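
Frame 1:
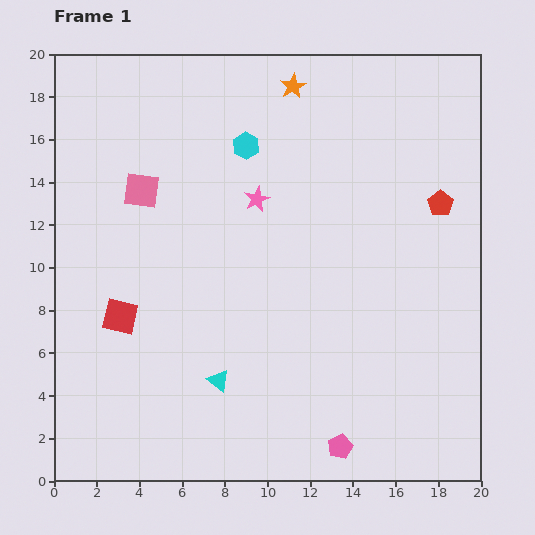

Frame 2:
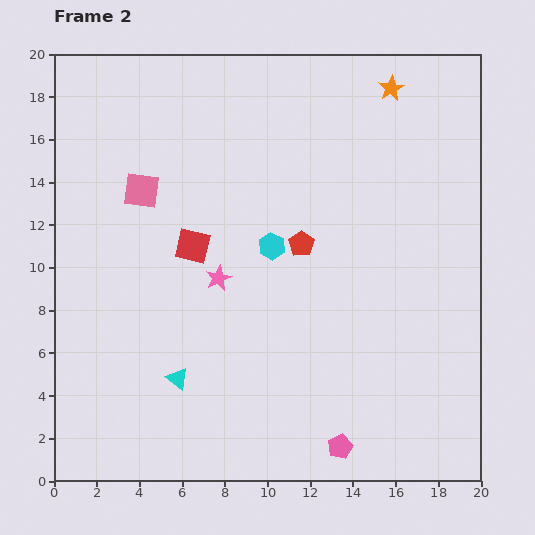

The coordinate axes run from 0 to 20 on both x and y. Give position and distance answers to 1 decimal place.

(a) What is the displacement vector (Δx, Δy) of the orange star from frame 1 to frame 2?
(4.6, -0.1)

The orange star was at (11.2, 18.5) in frame 1 and (15.8, 18.4) in frame 2.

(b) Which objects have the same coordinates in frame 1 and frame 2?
the pink pentagon, the pink square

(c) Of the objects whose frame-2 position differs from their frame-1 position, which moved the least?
the cyan triangle

(moved 1.9)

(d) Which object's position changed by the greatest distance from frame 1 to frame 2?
the red pentagon

(moved 6.8; next 4.9)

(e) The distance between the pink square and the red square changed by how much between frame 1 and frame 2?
-2.5

Distance in frame 1: 6.0. Distance in frame 2: 3.5.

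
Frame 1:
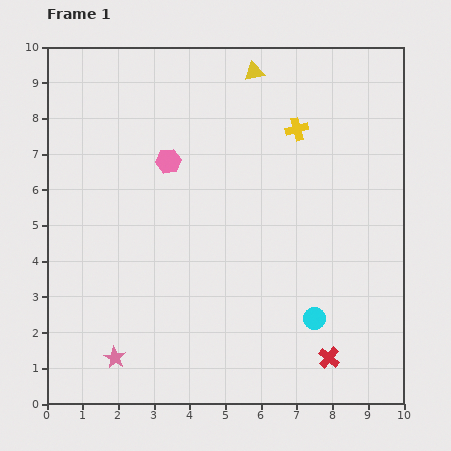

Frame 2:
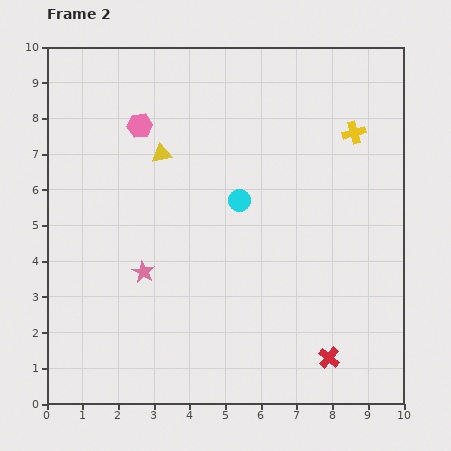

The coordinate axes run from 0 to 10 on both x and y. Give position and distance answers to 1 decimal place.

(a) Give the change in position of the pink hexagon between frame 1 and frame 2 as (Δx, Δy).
(-0.8, 1.0)

The pink hexagon was at (3.4, 6.8) in frame 1 and (2.6, 7.8) in frame 2.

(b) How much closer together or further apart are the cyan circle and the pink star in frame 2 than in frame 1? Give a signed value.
-2.3

Distance in frame 1: 5.7. Distance in frame 2: 3.4.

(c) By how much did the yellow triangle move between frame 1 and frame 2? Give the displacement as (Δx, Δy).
(-2.6, -2.3)

The yellow triangle was at (5.8, 9.3) in frame 1 and (3.2, 7.0) in frame 2.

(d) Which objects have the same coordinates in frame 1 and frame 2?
the red cross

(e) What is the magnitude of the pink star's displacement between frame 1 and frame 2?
2.5

The pink star moved from (1.9, 1.3) to (2.7, 3.7), a distance of √(0.8² + 2.4²) ≈ 2.5.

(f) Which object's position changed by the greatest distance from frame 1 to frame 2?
the cyan circle

(moved 3.9; next 3.5)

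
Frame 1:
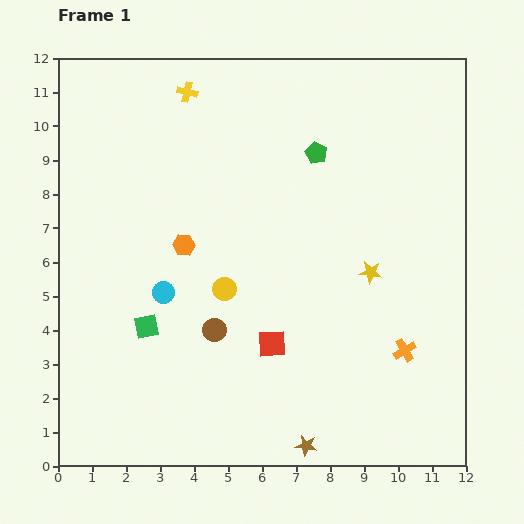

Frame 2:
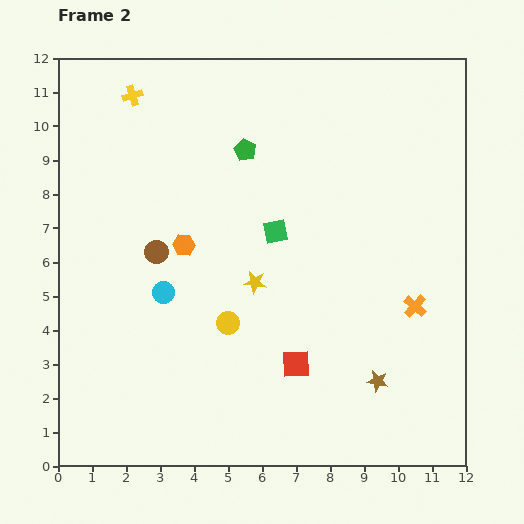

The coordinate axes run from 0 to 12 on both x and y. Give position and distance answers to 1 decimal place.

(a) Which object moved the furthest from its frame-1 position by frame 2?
the green square

(moved 4.7; next 3.4)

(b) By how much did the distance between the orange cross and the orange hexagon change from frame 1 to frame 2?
-0.2

Distance in frame 1: 7.2. Distance in frame 2: 7.0.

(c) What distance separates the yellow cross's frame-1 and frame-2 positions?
1.6

The yellow cross moved from (3.8, 11.0) to (2.2, 10.9), a distance of √(1.6² + 0.1²) ≈ 1.6.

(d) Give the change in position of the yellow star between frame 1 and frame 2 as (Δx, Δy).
(-3.4, -0.3)

The yellow star was at (9.2, 5.7) in frame 1 and (5.8, 5.4) in frame 2.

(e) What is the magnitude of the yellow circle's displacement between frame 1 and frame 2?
1.0

The yellow circle moved from (4.9, 5.2) to (5.0, 4.2), a distance of √(0.1² + 1.0²) ≈ 1.0.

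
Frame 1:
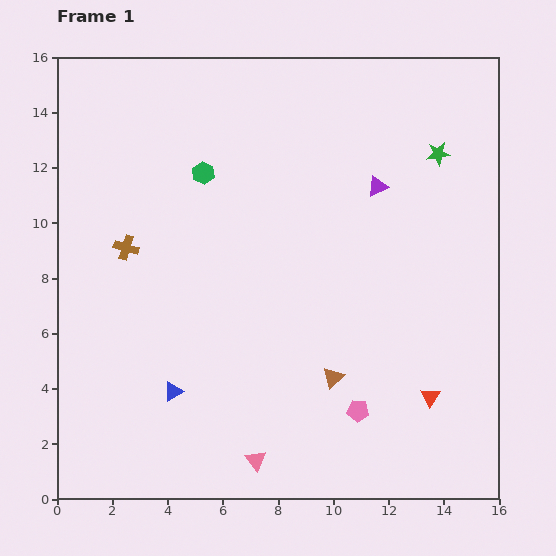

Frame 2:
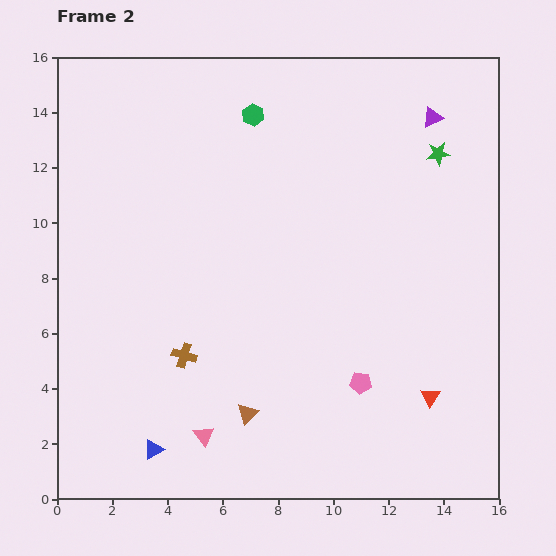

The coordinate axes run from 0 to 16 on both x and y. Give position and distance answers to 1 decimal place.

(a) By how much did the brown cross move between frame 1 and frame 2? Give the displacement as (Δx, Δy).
(2.1, -3.9)

The brown cross was at (2.5, 9.1) in frame 1 and (4.6, 5.2) in frame 2.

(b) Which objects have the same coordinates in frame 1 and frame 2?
the green star, the red triangle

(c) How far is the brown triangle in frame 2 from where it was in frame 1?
3.4

The brown triangle moved from (10.0, 4.4) to (6.9, 3.1), a distance of √(3.1² + 1.3²) ≈ 3.4.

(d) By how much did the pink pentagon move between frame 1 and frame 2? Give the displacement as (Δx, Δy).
(0.1, 1.0)

The pink pentagon was at (10.9, 3.2) in frame 1 and (11.0, 4.2) in frame 2.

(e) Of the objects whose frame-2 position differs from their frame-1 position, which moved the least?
the pink pentagon

(moved 1.0)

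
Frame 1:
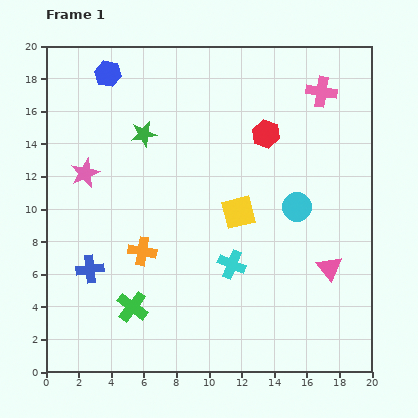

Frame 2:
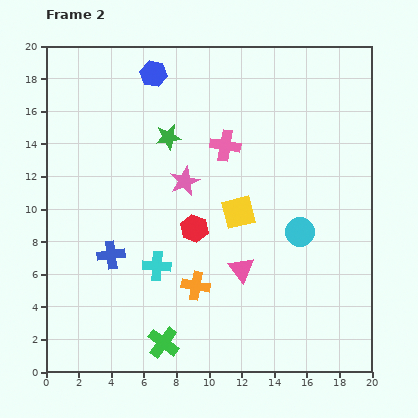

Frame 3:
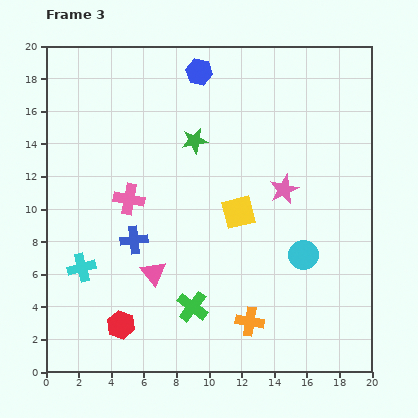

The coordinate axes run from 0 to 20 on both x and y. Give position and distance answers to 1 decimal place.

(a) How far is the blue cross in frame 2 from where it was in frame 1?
1.6

The blue cross moved from (2.7, 6.3) to (4.0, 7.2), a distance of √(1.3² + 0.9²) ≈ 1.6.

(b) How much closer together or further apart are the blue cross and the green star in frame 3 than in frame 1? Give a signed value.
-1.8

Distance in frame 1: 8.9. Distance in frame 3: 7.1.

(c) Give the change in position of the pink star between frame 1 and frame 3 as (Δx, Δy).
(12.2, -1.0)

The pink star was at (2.4, 12.2) in frame 1 and (14.6, 11.2) in frame 3.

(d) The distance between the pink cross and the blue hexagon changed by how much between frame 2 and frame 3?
+2.7

Distance in frame 2: 6.2. Distance in frame 3: 8.9.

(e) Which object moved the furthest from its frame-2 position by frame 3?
the red hexagon

(moved 7.4; next 6.8)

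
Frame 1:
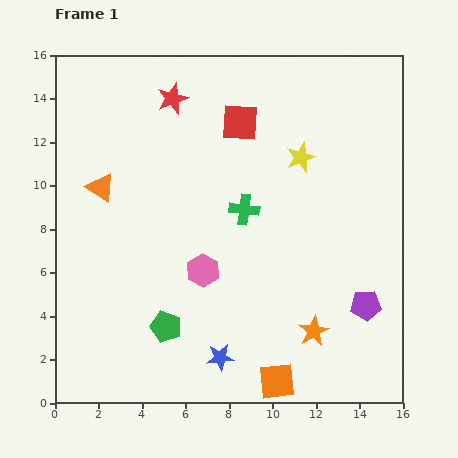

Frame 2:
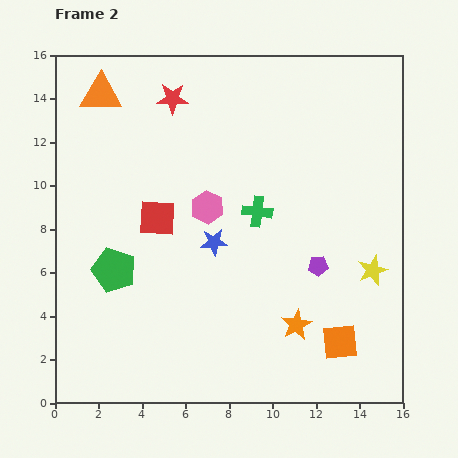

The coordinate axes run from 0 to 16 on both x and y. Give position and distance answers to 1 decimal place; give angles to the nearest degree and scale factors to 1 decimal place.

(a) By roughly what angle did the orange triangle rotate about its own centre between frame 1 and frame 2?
33° counter-clockwise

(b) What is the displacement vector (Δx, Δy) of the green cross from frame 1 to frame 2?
(0.6, -0.1)

The green cross was at (8.7, 8.9) in frame 1 and (9.3, 8.8) in frame 2.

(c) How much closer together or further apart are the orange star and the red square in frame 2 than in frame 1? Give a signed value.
-2.1

Distance in frame 1: 10.2. Distance in frame 2: 8.1.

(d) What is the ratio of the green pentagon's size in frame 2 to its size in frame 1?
1.4×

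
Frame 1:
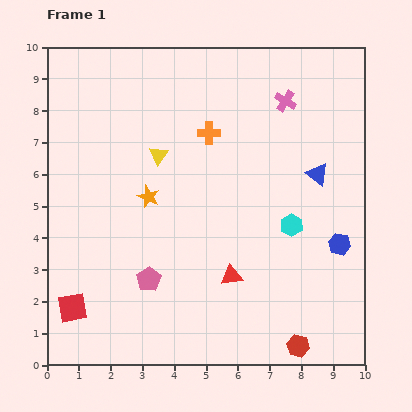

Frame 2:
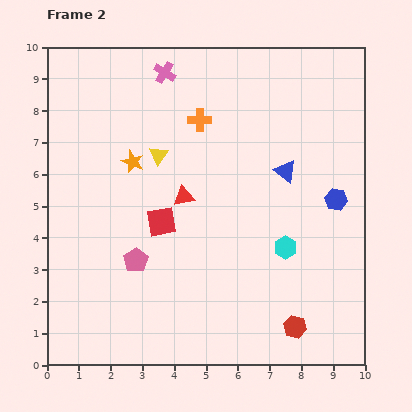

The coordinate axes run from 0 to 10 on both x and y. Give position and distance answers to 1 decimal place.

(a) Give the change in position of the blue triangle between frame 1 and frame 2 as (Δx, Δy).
(-1.0, 0.1)

The blue triangle was at (8.5, 6.0) in frame 1 and (7.5, 6.1) in frame 2.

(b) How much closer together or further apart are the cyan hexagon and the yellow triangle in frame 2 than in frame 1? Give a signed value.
+0.2

Distance in frame 1: 4.7. Distance in frame 2: 4.9.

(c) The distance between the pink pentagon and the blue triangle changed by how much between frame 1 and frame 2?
-0.7

Distance in frame 1: 6.2. Distance in frame 2: 5.5.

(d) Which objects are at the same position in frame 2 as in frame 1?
the yellow triangle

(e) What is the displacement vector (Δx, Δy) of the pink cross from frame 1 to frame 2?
(-3.8, 0.9)

The pink cross was at (7.5, 8.3) in frame 1 and (3.7, 9.2) in frame 2.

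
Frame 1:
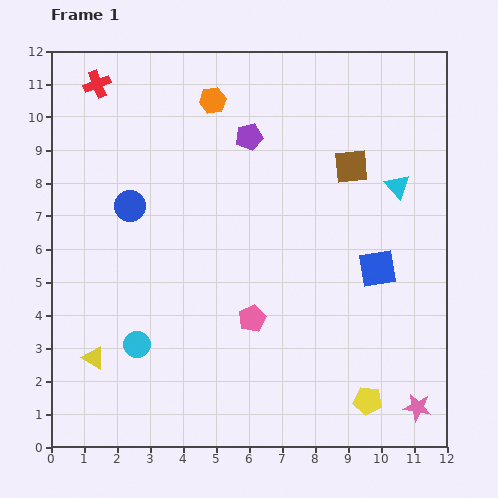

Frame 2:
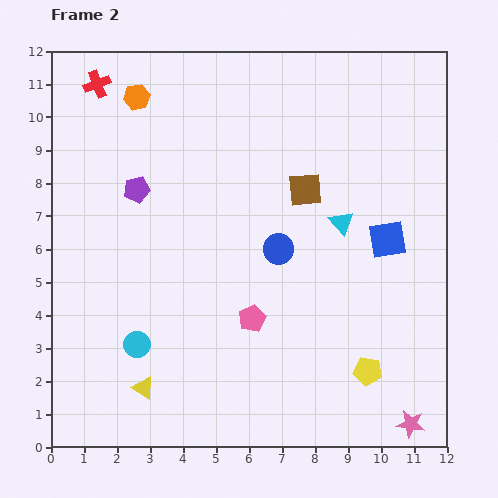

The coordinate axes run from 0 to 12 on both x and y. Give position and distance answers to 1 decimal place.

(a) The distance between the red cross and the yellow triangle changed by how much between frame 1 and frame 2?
+1.0

Distance in frame 1: 8.3. Distance in frame 2: 9.3.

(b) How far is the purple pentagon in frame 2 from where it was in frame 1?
3.8

The purple pentagon moved from (6.0, 9.4) to (2.6, 7.8), a distance of √(3.4² + 1.6²) ≈ 3.8.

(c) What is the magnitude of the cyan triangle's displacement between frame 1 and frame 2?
2.0

The cyan triangle moved from (10.5, 7.9) to (8.8, 6.8), a distance of √(1.7² + 1.1²) ≈ 2.0.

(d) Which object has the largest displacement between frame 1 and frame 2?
the blue circle

(moved 4.7; next 3.8)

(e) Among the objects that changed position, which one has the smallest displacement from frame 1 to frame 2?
the pink star

(moved 0.5)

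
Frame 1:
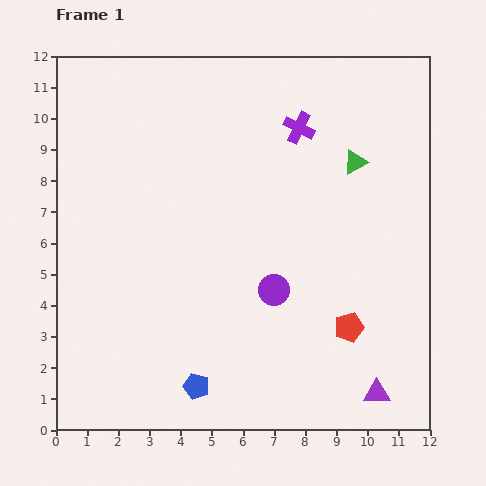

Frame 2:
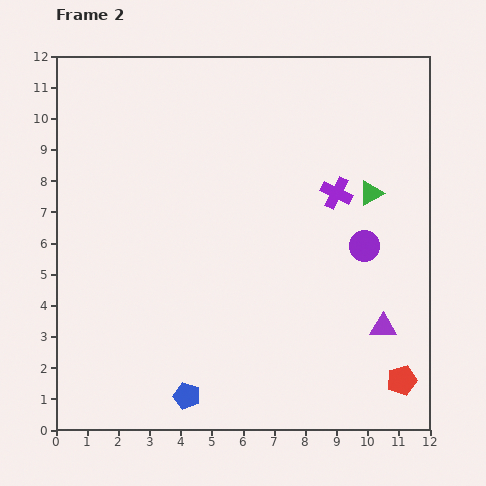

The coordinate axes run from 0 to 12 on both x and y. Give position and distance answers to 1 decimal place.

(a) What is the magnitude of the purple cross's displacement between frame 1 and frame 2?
2.4

The purple cross moved from (7.8, 9.7) to (9.0, 7.6), a distance of √(1.2² + 2.1²) ≈ 2.4.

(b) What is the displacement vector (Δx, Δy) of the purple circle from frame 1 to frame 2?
(2.9, 1.4)

The purple circle was at (7.0, 4.5) in frame 1 and (9.9, 5.9) in frame 2.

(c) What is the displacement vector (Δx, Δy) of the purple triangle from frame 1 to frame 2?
(0.2, 2.1)

The purple triangle was at (10.3, 1.2) in frame 1 and (10.5, 3.3) in frame 2.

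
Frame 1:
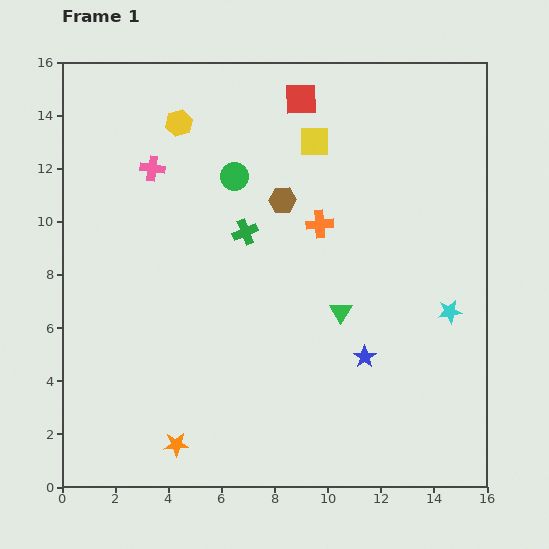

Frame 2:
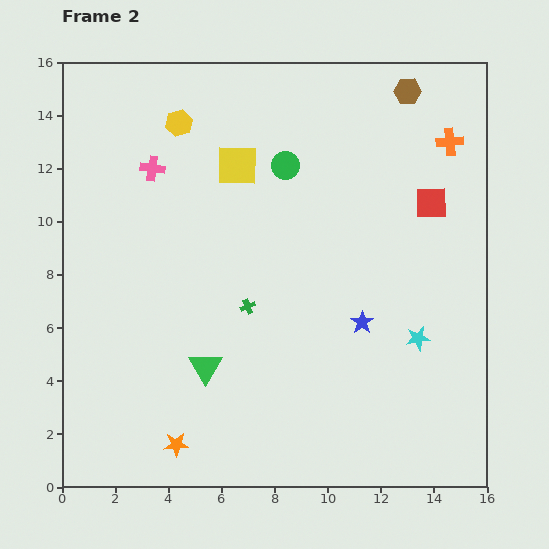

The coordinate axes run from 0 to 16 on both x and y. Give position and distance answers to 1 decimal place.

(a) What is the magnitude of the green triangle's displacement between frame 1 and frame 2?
5.5

The green triangle moved from (10.5, 6.6) to (5.4, 4.5), a distance of √(5.1² + 2.1²) ≈ 5.5.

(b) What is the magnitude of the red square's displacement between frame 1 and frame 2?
6.3

The red square moved from (9.0, 14.6) to (13.9, 10.7), a distance of √(4.9² + 3.9²) ≈ 6.3.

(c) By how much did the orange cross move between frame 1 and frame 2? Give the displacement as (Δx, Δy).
(4.9, 3.1)

The orange cross was at (9.7, 9.9) in frame 1 and (14.6, 13.0) in frame 2.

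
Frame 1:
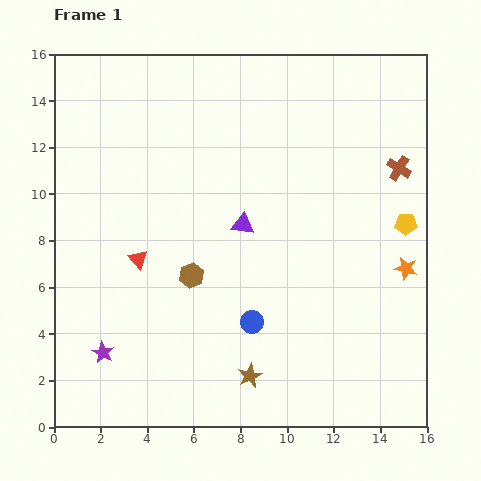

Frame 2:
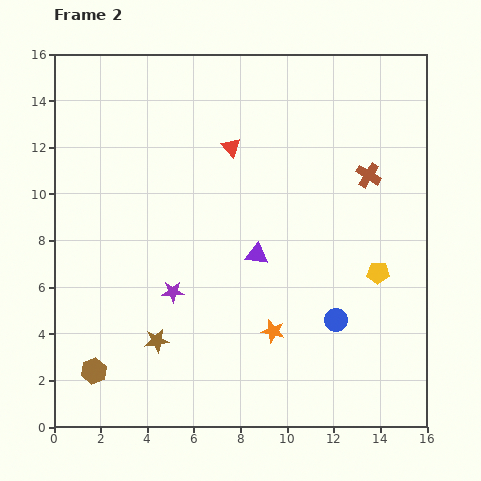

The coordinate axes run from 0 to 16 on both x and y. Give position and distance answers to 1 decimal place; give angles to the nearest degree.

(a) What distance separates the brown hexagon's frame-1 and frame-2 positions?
5.9

The brown hexagon moved from (5.9, 6.5) to (1.7, 2.4), a distance of √(4.2² + 4.1²) ≈ 5.9.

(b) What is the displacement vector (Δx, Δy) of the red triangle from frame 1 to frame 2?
(4.0, 4.8)

The red triangle was at (3.6, 7.2) in frame 1 and (7.6, 12.0) in frame 2.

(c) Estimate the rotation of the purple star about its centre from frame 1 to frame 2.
29° counter-clockwise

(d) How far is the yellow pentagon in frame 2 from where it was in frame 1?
2.4

The yellow pentagon moved from (15.1, 8.7) to (13.9, 6.6), a distance of √(1.2² + 2.1²) ≈ 2.4.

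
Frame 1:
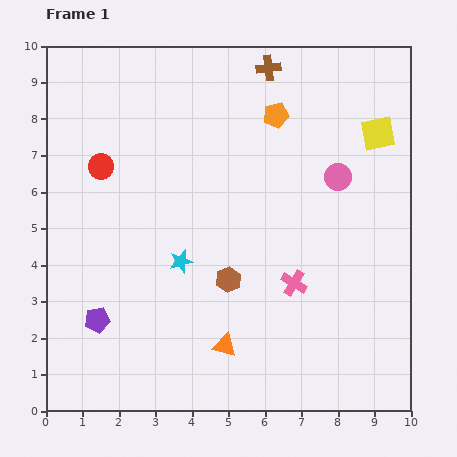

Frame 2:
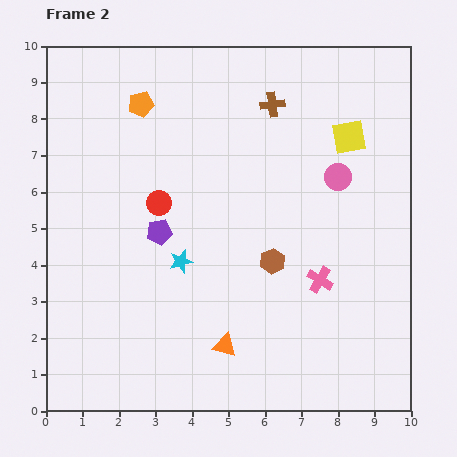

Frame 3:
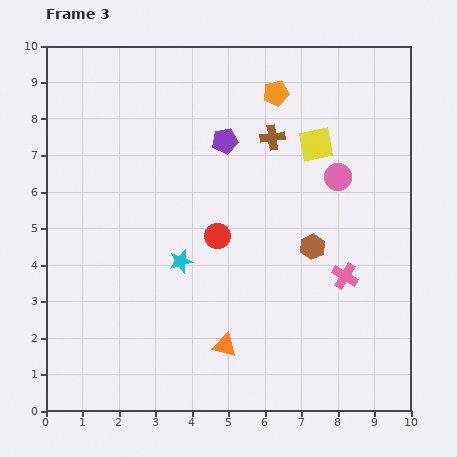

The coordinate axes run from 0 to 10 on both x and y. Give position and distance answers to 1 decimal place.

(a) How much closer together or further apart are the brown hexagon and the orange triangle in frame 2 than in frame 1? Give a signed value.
+0.8

Distance in frame 1: 1.8. Distance in frame 2: 2.6.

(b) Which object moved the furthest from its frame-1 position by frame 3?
the purple pentagon

(moved 6.0; next 3.7)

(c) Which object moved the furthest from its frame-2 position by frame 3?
the orange pentagon

(moved 3.7; next 3.1)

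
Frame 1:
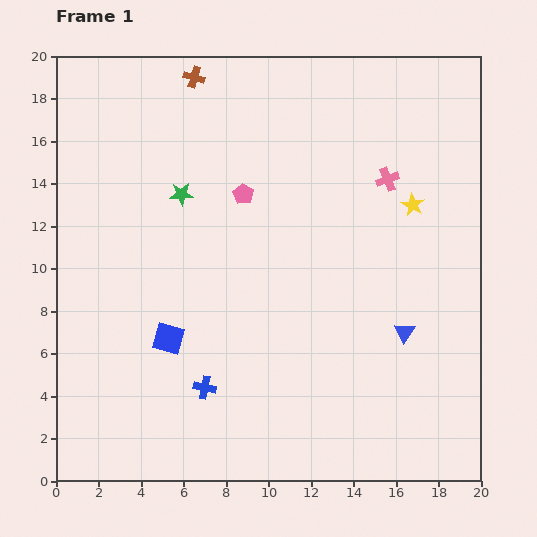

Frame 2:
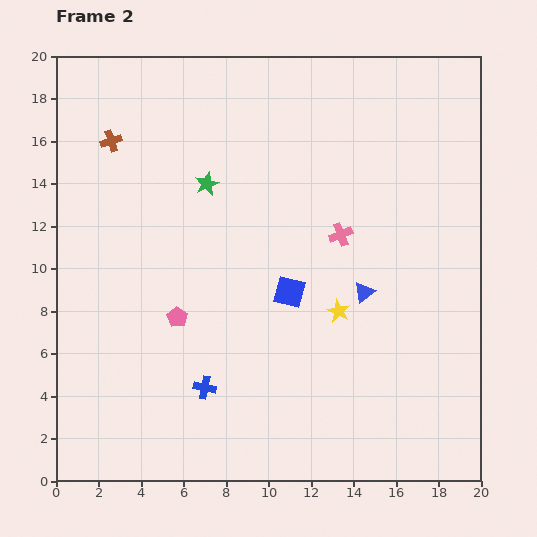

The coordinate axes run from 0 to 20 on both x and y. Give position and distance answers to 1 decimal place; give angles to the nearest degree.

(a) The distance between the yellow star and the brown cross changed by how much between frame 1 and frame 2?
+1.5

Distance in frame 1: 11.9. Distance in frame 2: 13.4.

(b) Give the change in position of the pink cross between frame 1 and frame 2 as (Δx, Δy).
(-2.2, -2.6)

The pink cross was at (15.6, 14.2) in frame 1 and (13.4, 11.6) in frame 2.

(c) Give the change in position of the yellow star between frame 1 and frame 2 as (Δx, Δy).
(-3.5, -5.0)

The yellow star was at (16.8, 13.0) in frame 1 and (13.3, 8.0) in frame 2.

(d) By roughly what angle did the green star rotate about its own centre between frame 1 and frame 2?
20° counter-clockwise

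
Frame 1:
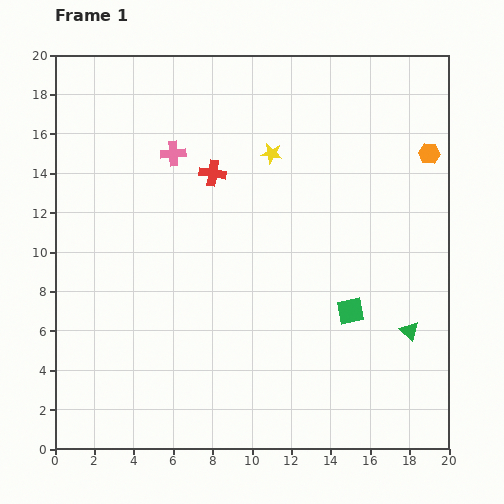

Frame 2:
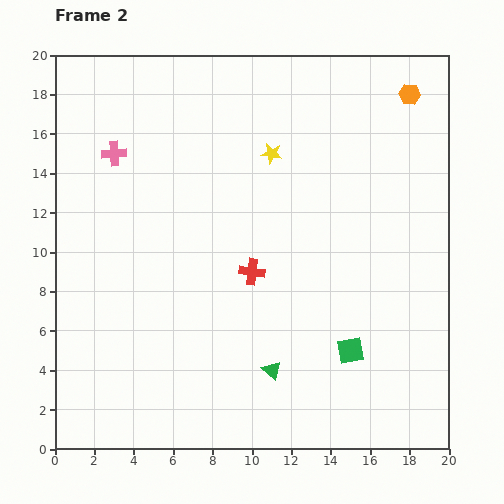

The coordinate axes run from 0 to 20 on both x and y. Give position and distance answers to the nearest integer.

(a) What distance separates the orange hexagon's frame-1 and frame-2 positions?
3

The orange hexagon moved from (19, 15) to (18, 18), a distance of √(1² + 3²) ≈ 3.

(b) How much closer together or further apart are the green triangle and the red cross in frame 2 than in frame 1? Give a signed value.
-8

Distance in frame 1: 13. Distance in frame 2: 5.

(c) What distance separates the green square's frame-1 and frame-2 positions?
2

The green square moved from (15, 7) to (15, 5), a distance of √(0² + 2²) ≈ 2.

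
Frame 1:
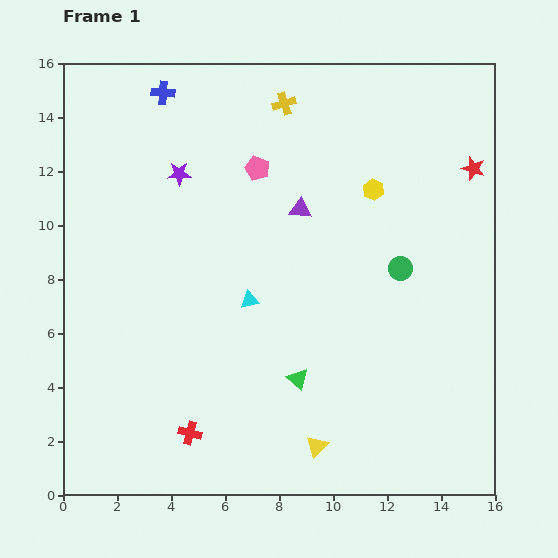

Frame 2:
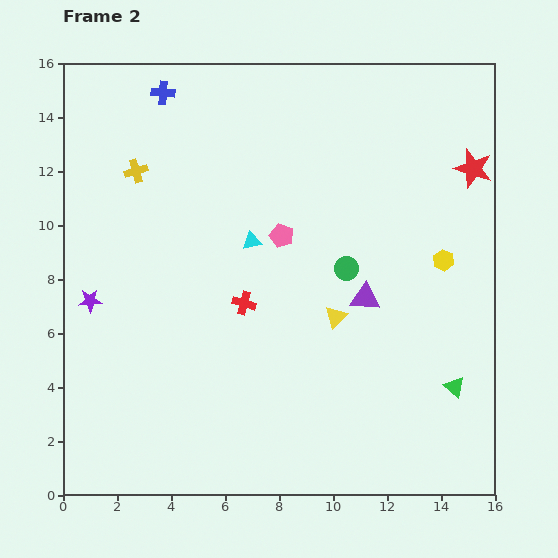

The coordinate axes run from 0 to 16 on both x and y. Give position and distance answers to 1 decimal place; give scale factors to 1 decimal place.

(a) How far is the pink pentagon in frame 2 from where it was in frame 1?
2.7

The pink pentagon moved from (7.2, 12.1) to (8.1, 9.6), a distance of √(0.9² + 2.5²) ≈ 2.7.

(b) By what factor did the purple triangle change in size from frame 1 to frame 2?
1.4×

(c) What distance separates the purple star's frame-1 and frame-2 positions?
5.7

The purple star moved from (4.3, 11.9) to (1.0, 7.2), a distance of √(3.3² + 4.7²) ≈ 5.7.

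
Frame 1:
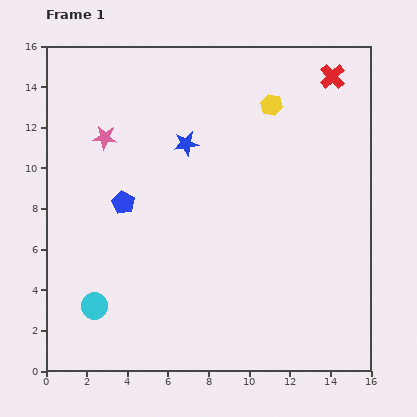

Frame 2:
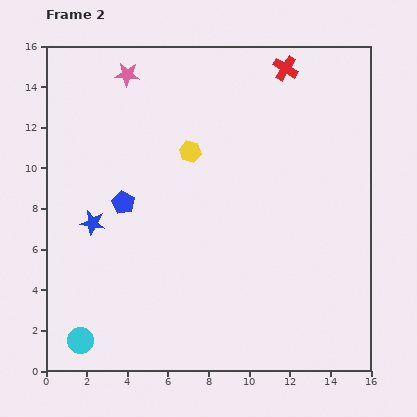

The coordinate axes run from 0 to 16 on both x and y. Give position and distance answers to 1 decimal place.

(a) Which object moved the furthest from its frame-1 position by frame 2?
the blue star

(moved 6.0; next 4.6)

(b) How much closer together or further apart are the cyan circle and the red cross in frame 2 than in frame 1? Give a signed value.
+0.5

Distance in frame 1: 16.3. Distance in frame 2: 16.8.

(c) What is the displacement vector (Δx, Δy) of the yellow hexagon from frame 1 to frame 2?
(-4.0, -2.3)

The yellow hexagon was at (11.1, 13.1) in frame 1 and (7.1, 10.8) in frame 2.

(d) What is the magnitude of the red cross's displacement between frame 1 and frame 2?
2.3

The red cross moved from (14.1, 14.5) to (11.8, 14.9), a distance of √(2.3² + 0.4²) ≈ 2.3.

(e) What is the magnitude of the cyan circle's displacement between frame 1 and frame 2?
1.8

The cyan circle moved from (2.4, 3.2) to (1.7, 1.5), a distance of √(0.7² + 1.7²) ≈ 1.8.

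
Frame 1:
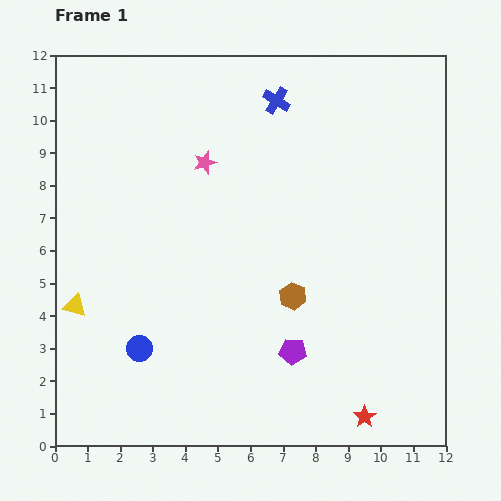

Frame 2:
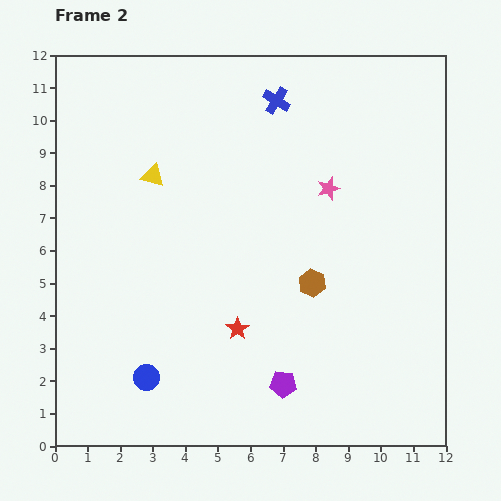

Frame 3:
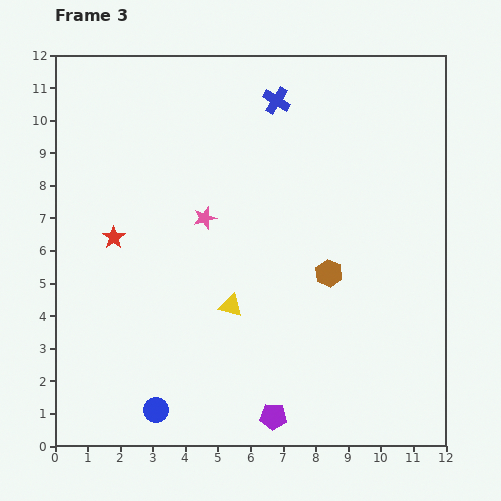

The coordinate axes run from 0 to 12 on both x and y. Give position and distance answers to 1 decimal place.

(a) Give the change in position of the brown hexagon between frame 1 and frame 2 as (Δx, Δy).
(0.6, 0.4)

The brown hexagon was at (7.3, 4.6) in frame 1 and (7.9, 5.0) in frame 2.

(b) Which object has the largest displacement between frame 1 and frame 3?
the red star

(moved 9.5; next 4.8)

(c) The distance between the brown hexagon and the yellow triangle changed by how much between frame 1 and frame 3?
-3.5

Distance in frame 1: 6.7. Distance in frame 3: 3.2.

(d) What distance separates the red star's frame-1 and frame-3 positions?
9.5

The red star moved from (9.5, 0.9) to (1.8, 6.4), a distance of √(7.7² + 5.5²) ≈ 9.5.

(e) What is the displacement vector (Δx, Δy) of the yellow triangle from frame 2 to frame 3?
(2.4, -4.0)

The yellow triangle was at (3.0, 8.3) in frame 2 and (5.4, 4.3) in frame 3.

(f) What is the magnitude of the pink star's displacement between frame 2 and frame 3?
3.9

The pink star moved from (8.4, 7.9) to (4.6, 7.0), a distance of √(3.8² + 0.9²) ≈ 3.9.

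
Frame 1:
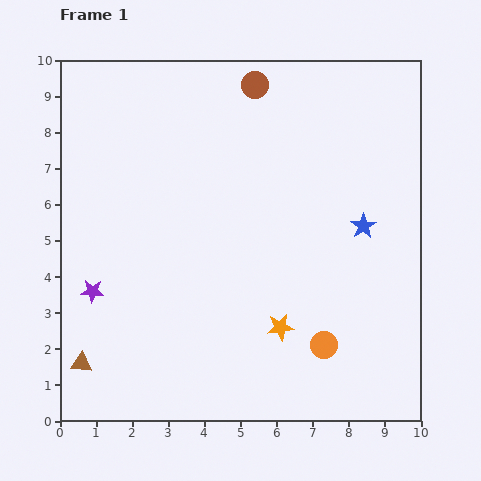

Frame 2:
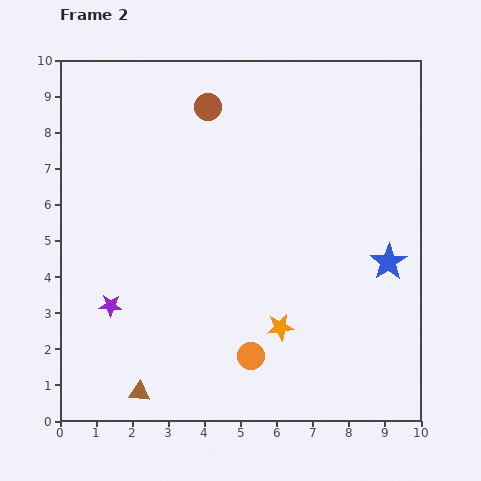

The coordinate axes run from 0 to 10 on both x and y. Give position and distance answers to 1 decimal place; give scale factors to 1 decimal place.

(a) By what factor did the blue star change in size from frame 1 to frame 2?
1.5×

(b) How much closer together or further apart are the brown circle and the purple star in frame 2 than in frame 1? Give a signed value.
-1.2

Distance in frame 1: 7.3. Distance in frame 2: 6.1.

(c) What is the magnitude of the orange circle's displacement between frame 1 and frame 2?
2.0

The orange circle moved from (7.3, 2.1) to (5.3, 1.8), a distance of √(2.0² + 0.3²) ≈ 2.0.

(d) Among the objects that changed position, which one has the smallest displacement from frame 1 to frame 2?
the purple star

(moved 0.6)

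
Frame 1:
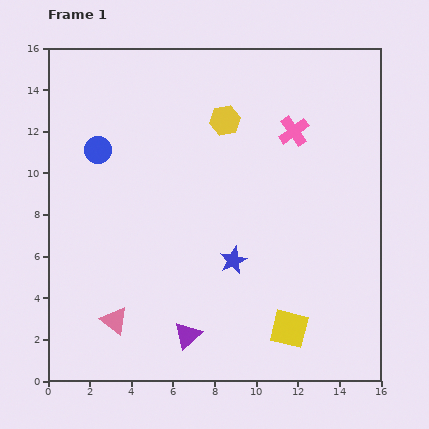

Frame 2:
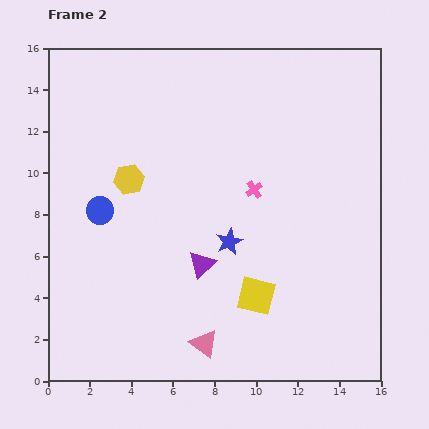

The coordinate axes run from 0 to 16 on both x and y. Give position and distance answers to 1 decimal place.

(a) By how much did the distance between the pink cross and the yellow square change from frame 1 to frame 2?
-4.4

Distance in frame 1: 9.5. Distance in frame 2: 5.1.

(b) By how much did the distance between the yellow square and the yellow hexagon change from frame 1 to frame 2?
-2.2

Distance in frame 1: 10.5. Distance in frame 2: 8.3.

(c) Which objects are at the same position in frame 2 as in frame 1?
none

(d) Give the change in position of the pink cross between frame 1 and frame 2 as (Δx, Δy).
(-1.9, -2.8)

The pink cross was at (11.8, 12.0) in frame 1 and (9.9, 9.2) in frame 2.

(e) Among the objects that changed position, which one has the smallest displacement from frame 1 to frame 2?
the blue star

(moved 0.9)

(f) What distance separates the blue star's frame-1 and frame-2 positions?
0.9

The blue star moved from (8.9, 5.8) to (8.7, 6.7), a distance of √(0.2² + 0.9²) ≈ 0.9.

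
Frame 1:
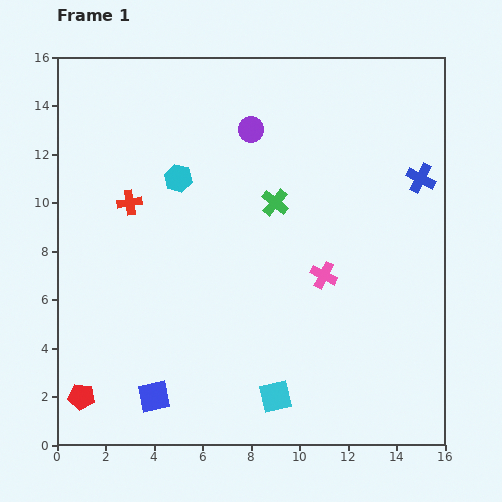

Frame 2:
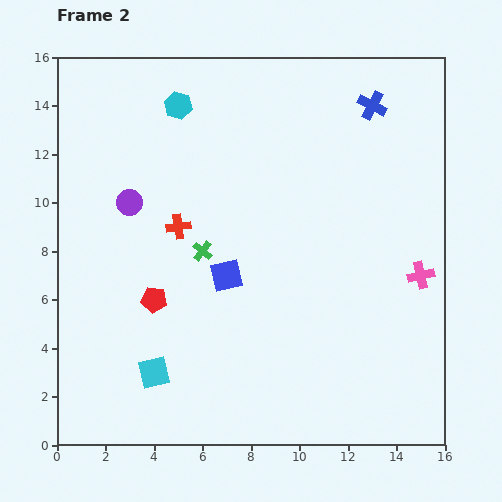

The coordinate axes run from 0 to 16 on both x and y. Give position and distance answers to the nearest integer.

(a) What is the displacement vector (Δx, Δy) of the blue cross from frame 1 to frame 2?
(-2, 3)

The blue cross was at (15, 11) in frame 1 and (13, 14) in frame 2.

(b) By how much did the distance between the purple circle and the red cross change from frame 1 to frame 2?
-4

Distance in frame 1: 6. Distance in frame 2: 2.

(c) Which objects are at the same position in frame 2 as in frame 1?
none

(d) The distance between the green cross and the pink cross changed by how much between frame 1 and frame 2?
+5

Distance in frame 1: 4. Distance in frame 2: 9.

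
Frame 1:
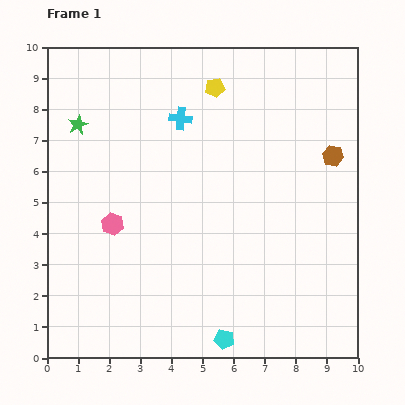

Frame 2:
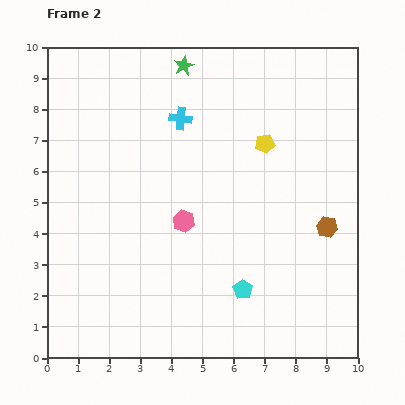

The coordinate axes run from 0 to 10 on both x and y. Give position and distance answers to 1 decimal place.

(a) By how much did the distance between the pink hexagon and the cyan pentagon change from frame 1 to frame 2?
-2.3

Distance in frame 1: 5.2. Distance in frame 2: 2.9.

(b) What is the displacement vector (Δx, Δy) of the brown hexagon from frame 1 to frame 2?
(-0.2, -2.3)

The brown hexagon was at (9.2, 6.5) in frame 1 and (9.0, 4.2) in frame 2.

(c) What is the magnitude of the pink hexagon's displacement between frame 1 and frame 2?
2.3

The pink hexagon moved from (2.1, 4.3) to (4.4, 4.4), a distance of √(2.3² + 0.1²) ≈ 2.3.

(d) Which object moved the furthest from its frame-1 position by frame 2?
the green star

(moved 3.9; next 2.4)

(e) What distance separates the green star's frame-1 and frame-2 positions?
3.9

The green star moved from (1.0, 7.5) to (4.4, 9.4), a distance of √(3.4² + 1.9²) ≈ 3.9.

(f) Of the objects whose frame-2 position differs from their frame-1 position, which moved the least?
the cyan pentagon

(moved 1.7)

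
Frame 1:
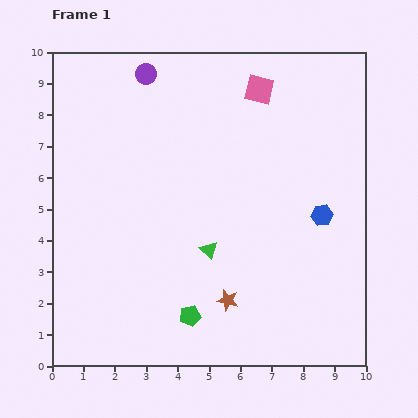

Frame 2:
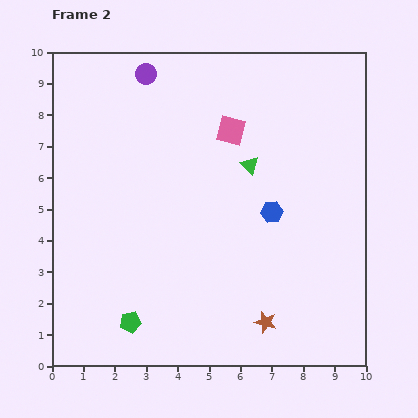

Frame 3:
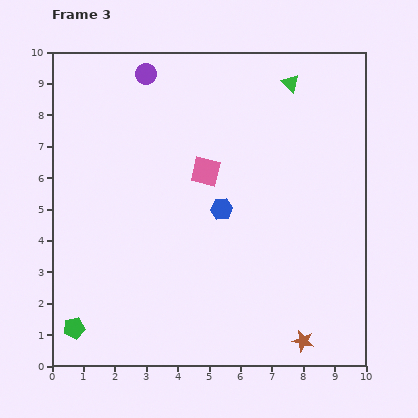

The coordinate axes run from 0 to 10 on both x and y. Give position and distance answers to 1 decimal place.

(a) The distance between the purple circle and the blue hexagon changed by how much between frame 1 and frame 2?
-1.3

Distance in frame 1: 7.2. Distance in frame 2: 5.9.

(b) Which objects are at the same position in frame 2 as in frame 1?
the purple circle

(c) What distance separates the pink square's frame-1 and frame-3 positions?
3.1

The pink square moved from (6.6, 8.8) to (4.9, 6.2), a distance of √(1.7² + 2.6²) ≈ 3.1.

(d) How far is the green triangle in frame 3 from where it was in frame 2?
2.9

The green triangle moved from (6.3, 6.4) to (7.6, 9.0), a distance of √(1.3² + 2.6²) ≈ 2.9.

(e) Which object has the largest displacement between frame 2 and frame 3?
the green triangle

(moved 2.9; next 1.8)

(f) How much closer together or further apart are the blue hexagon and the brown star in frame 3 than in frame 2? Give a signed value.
+1.4

Distance in frame 2: 3.5. Distance in frame 3: 4.9.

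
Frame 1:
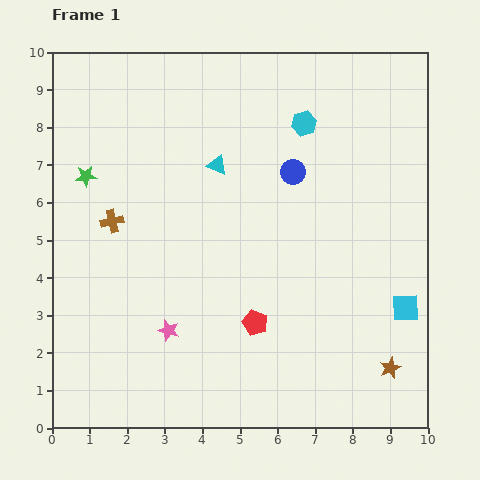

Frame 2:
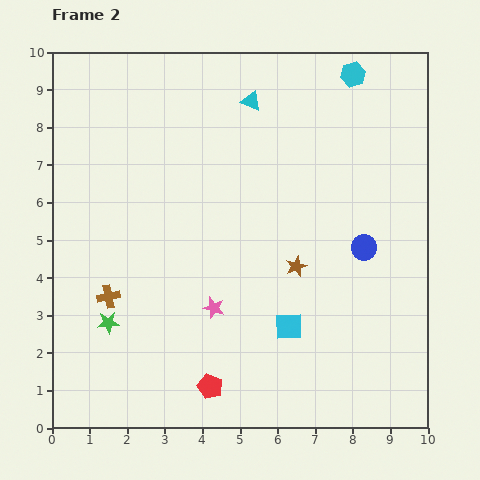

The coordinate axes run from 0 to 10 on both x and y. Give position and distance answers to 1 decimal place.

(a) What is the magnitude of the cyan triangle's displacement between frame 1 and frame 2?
1.9

The cyan triangle moved from (4.4, 7.0) to (5.3, 8.7), a distance of √(0.9² + 1.7²) ≈ 1.9.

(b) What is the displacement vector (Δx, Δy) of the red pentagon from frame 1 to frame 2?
(-1.2, -1.7)

The red pentagon was at (5.4, 2.8) in frame 1 and (4.2, 1.1) in frame 2.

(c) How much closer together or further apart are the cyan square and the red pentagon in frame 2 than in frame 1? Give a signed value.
-1.4

Distance in frame 1: 4.0. Distance in frame 2: 2.6.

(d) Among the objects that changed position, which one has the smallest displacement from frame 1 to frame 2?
the pink star

(moved 1.3)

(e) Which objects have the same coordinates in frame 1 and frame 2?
none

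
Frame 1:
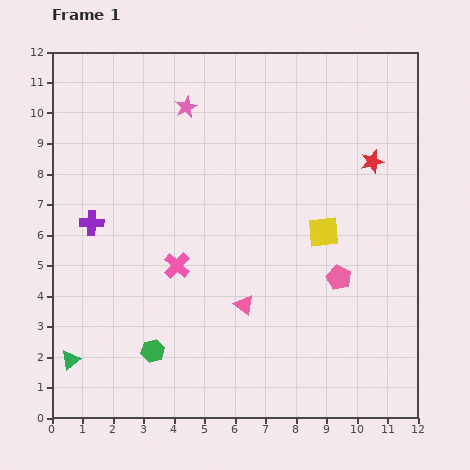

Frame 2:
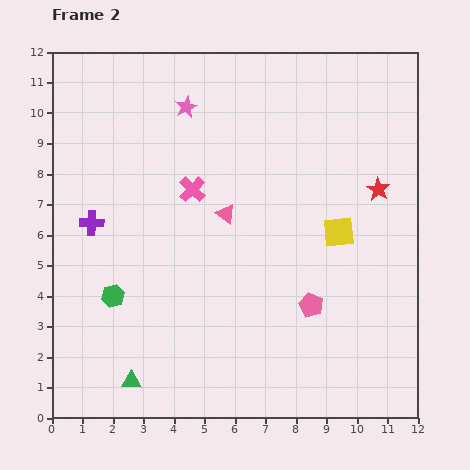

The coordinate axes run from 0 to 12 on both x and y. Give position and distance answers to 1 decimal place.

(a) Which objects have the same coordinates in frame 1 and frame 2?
the pink star, the purple cross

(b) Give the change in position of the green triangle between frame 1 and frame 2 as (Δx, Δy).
(2.0, -0.7)

The green triangle was at (0.6, 1.9) in frame 1 and (2.6, 1.2) in frame 2.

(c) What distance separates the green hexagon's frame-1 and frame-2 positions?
2.2

The green hexagon moved from (3.3, 2.2) to (2.0, 4.0), a distance of √(1.3² + 1.8²) ≈ 2.2.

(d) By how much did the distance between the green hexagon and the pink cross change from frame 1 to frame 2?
+1.5

Distance in frame 1: 2.9. Distance in frame 2: 4.4.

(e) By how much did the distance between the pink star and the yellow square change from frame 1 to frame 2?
+0.4

Distance in frame 1: 6.1. Distance in frame 2: 6.5.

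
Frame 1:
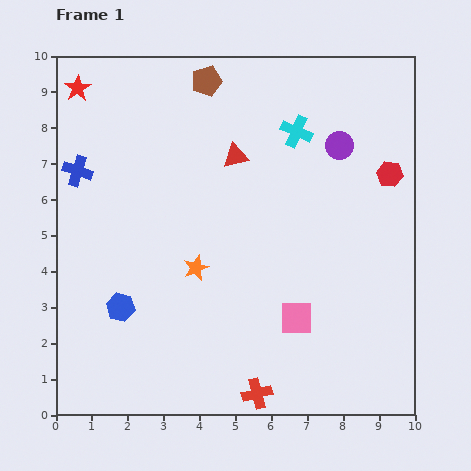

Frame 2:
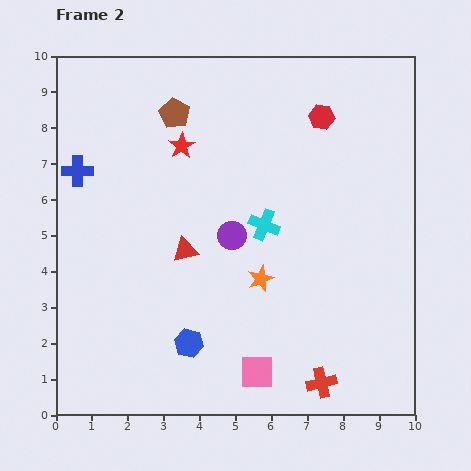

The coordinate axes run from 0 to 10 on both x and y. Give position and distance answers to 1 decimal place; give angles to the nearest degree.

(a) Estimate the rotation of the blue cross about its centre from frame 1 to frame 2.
18° counter-clockwise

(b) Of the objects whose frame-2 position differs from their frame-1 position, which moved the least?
the brown pentagon

(moved 1.3)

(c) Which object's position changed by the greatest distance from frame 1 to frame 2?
the purple circle

(moved 3.9; next 3.3)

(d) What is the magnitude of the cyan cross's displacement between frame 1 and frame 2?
2.8

The cyan cross moved from (6.7, 7.9) to (5.8, 5.3), a distance of √(0.9² + 2.6²) ≈ 2.8.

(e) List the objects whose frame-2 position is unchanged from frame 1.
the blue cross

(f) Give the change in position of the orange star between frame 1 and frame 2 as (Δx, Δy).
(1.8, -0.3)

The orange star was at (3.9, 4.1) in frame 1 and (5.7, 3.8) in frame 2.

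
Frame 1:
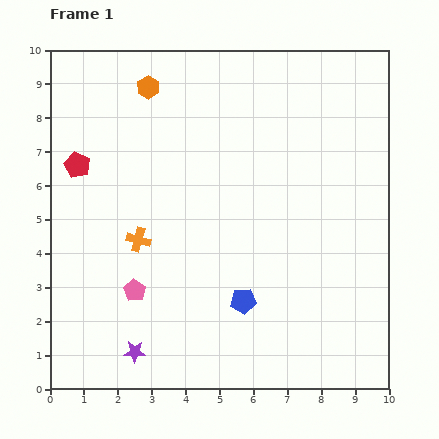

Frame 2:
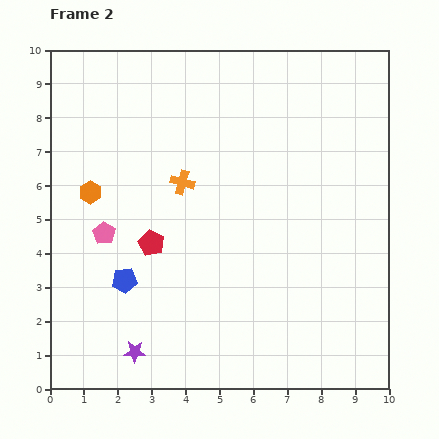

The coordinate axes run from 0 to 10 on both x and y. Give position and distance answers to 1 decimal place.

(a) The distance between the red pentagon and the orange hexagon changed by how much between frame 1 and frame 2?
-0.8

Distance in frame 1: 3.1. Distance in frame 2: 2.3.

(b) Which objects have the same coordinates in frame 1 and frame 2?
the purple star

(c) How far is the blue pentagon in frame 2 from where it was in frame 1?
3.6

The blue pentagon moved from (5.7, 2.6) to (2.2, 3.2), a distance of √(3.5² + 0.6²) ≈ 3.6.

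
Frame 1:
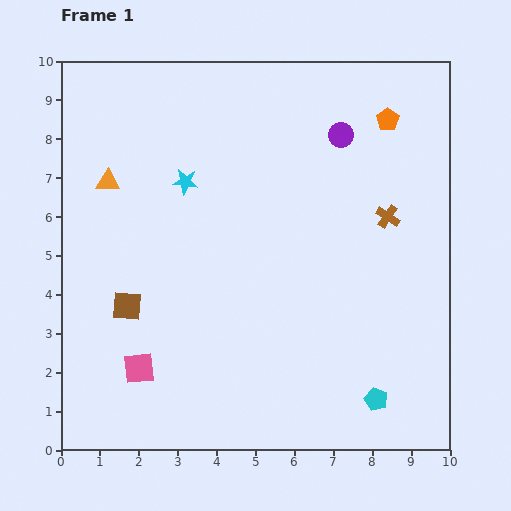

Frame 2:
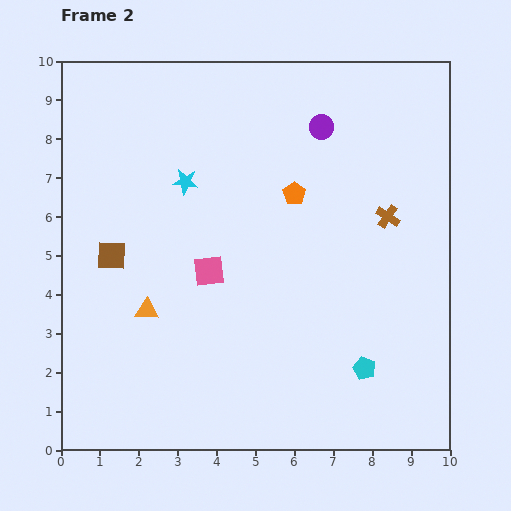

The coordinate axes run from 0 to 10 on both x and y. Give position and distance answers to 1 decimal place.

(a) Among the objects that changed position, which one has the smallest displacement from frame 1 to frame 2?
the purple circle

(moved 0.5)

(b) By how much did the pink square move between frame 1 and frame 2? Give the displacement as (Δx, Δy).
(1.8, 2.5)

The pink square was at (2.0, 2.1) in frame 1 and (3.8, 4.6) in frame 2.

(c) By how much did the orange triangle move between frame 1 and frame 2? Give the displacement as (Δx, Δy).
(1.0, -3.3)

The orange triangle was at (1.2, 6.9) in frame 1 and (2.2, 3.6) in frame 2.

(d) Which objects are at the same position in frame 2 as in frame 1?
the cyan star, the brown cross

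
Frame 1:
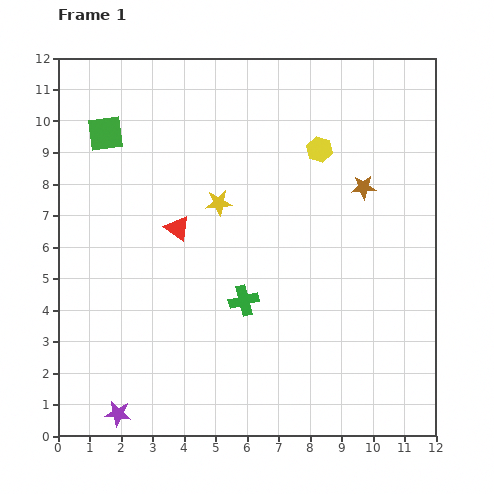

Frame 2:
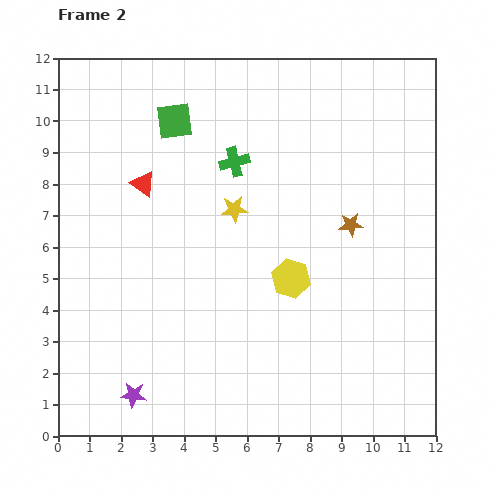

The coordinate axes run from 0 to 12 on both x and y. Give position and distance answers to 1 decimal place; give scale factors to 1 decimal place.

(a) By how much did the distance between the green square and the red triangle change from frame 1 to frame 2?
-1.6

Distance in frame 1: 3.8. Distance in frame 2: 2.2.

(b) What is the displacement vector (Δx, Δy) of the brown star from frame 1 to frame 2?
(-0.4, -1.2)

The brown star was at (9.7, 7.9) in frame 1 and (9.3, 6.7) in frame 2.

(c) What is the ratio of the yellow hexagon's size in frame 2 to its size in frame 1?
1.5×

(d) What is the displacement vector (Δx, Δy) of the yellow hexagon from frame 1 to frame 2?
(-0.9, -4.1)

The yellow hexagon was at (8.3, 9.1) in frame 1 and (7.4, 5.0) in frame 2.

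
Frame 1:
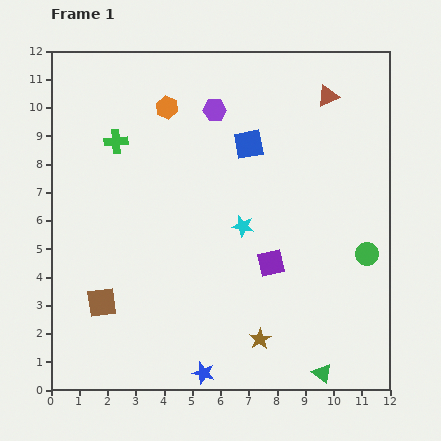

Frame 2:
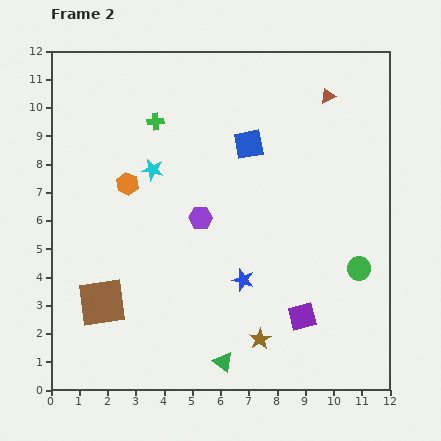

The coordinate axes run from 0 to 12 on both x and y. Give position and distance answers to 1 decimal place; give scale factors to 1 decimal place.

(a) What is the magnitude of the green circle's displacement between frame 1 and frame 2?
0.6

The green circle moved from (11.2, 4.8) to (10.9, 4.3), a distance of √(0.3² + 0.5²) ≈ 0.6.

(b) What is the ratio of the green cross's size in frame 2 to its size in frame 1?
0.7×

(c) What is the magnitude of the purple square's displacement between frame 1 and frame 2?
2.2

The purple square moved from (7.8, 4.5) to (8.9, 2.6), a distance of √(1.1² + 1.9²) ≈ 2.2.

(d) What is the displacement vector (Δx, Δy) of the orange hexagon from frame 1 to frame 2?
(-1.4, -2.7)

The orange hexagon was at (4.1, 10.0) in frame 1 and (2.7, 7.3) in frame 2.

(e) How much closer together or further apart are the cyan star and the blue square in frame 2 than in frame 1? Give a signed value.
+0.6

Distance in frame 1: 2.9. Distance in frame 2: 3.5.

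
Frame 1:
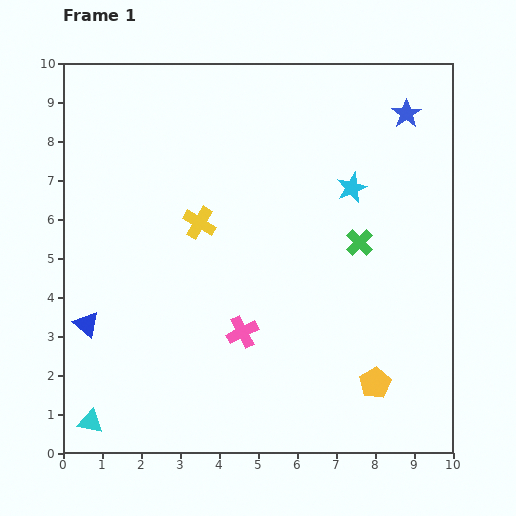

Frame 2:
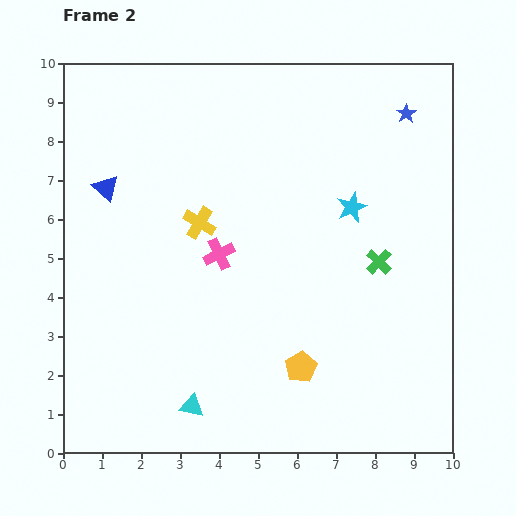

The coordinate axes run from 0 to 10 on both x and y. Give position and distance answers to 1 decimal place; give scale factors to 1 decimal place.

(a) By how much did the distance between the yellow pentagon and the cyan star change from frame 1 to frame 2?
-0.7

Distance in frame 1: 5.0. Distance in frame 2: 4.3.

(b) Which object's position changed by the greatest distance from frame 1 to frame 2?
the blue triangle

(moved 3.5; next 2.6)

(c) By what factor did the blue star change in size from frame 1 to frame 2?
0.7×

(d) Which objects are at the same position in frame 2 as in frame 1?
the yellow cross, the blue star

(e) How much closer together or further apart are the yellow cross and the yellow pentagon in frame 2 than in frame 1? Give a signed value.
-1.6

Distance in frame 1: 6.1. Distance in frame 2: 4.5.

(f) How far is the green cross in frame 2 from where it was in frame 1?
0.7

The green cross moved from (7.6, 5.4) to (8.1, 4.9), a distance of √(0.5² + 0.5²) ≈ 0.7.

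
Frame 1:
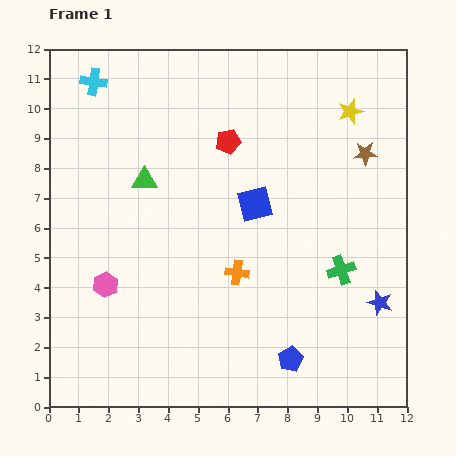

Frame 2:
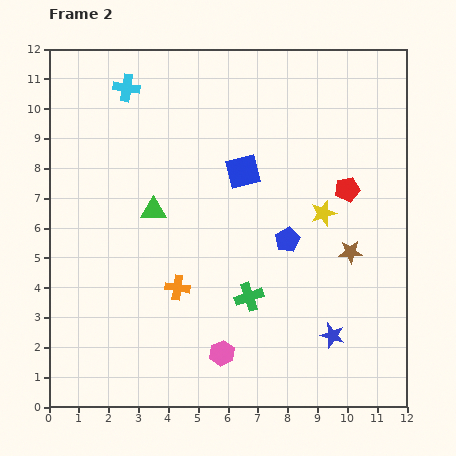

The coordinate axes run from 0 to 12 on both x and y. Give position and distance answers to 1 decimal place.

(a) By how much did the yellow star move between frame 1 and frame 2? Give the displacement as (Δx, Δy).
(-0.9, -3.4)

The yellow star was at (10.1, 9.9) in frame 1 and (9.2, 6.5) in frame 2.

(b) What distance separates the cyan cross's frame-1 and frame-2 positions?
1.1

The cyan cross moved from (1.5, 10.9) to (2.6, 10.7), a distance of √(1.1² + 0.2²) ≈ 1.1.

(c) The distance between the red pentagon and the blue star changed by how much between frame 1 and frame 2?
-2.5

Distance in frame 1: 7.4. Distance in frame 2: 4.9.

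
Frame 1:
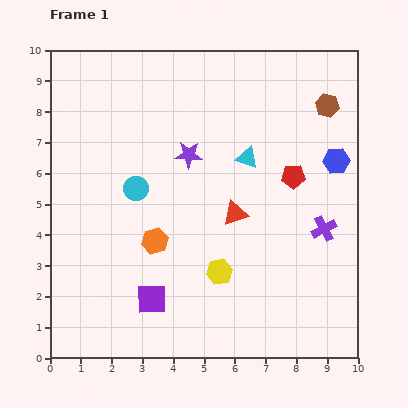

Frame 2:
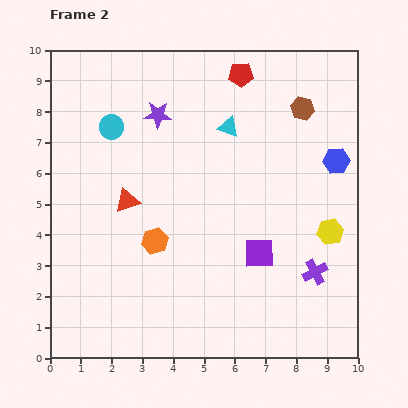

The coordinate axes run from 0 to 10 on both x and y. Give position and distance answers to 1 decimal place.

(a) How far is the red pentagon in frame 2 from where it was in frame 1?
3.7

The red pentagon moved from (7.9, 5.9) to (6.2, 9.2), a distance of √(1.7² + 3.3²) ≈ 3.7.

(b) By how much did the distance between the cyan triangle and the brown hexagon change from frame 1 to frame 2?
-0.6

Distance in frame 1: 3.1. Distance in frame 2: 2.5.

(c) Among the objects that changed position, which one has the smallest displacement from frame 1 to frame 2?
the brown hexagon

(moved 0.8)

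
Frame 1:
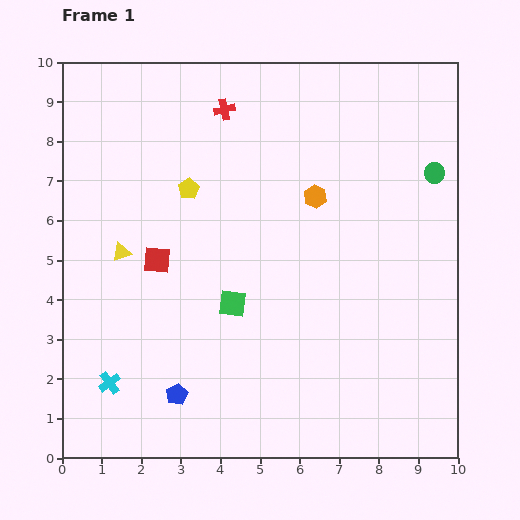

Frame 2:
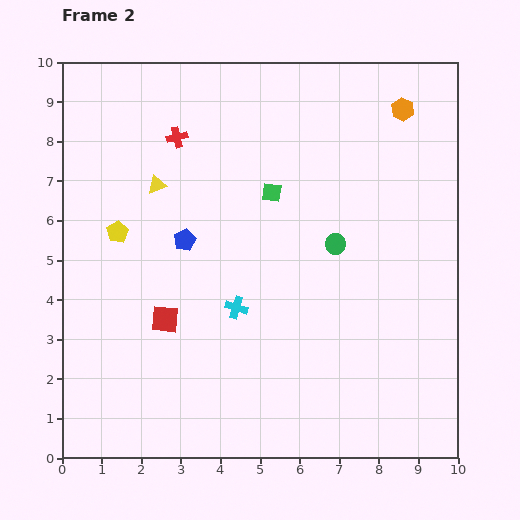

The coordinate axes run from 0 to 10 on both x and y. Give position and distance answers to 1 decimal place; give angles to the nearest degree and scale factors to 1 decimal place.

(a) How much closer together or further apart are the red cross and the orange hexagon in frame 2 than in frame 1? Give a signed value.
+2.5

Distance in frame 1: 3.2. Distance in frame 2: 5.7.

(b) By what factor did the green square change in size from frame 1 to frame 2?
0.7×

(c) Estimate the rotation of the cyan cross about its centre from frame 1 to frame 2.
38° counter-clockwise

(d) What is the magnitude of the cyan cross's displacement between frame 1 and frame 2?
3.7

The cyan cross moved from (1.2, 1.9) to (4.4, 3.8), a distance of √(3.2² + 1.9²) ≈ 3.7.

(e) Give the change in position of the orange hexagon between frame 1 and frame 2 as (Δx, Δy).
(2.2, 2.2)

The orange hexagon was at (6.4, 6.6) in frame 1 and (8.6, 8.8) in frame 2.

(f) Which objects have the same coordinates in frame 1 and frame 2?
none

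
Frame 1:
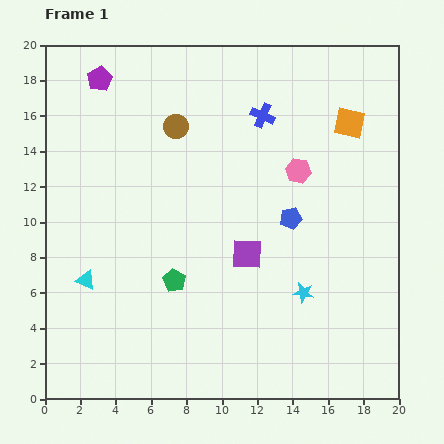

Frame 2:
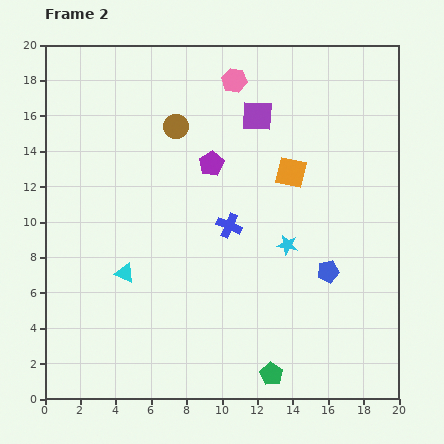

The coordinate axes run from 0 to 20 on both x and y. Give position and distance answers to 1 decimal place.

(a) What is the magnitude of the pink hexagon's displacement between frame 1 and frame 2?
6.2

The pink hexagon moved from (14.3, 12.9) to (10.7, 18.0), a distance of √(3.6² + 5.1²) ≈ 6.2.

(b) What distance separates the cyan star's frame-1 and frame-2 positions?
2.8

The cyan star moved from (14.6, 6.0) to (13.7, 8.7), a distance of √(0.9² + 2.7²) ≈ 2.8.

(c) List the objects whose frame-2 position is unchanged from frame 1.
the brown circle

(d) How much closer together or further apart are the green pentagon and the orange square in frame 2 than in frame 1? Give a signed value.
-1.8

Distance in frame 1: 13.3. Distance in frame 2: 11.5.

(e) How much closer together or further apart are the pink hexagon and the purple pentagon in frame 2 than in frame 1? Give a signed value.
-7.4

Distance in frame 1: 12.3. Distance in frame 2: 4.9.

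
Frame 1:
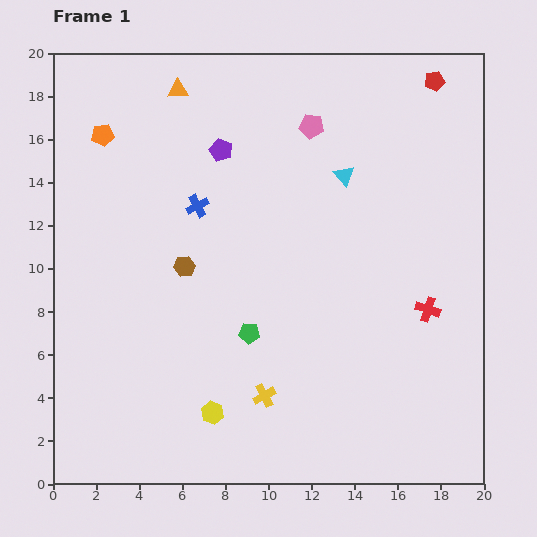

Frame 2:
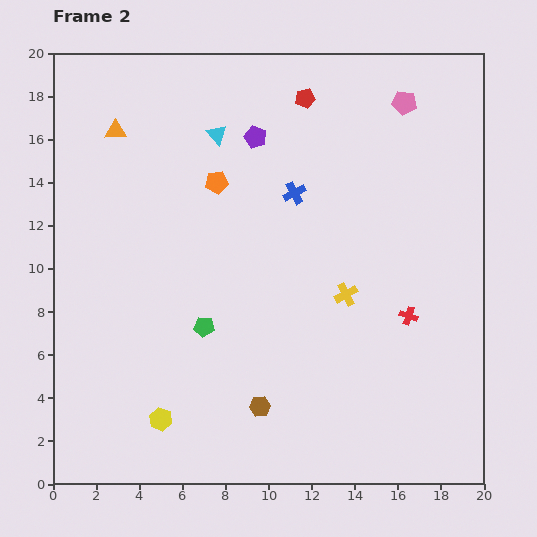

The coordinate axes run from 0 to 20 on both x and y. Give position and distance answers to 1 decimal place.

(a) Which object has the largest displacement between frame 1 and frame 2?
the brown hexagon

(moved 7.4; next 6.2)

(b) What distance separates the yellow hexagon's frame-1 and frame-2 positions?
2.4

The yellow hexagon moved from (7.4, 3.3) to (5.0, 3.0), a distance of √(2.4² + 0.3²) ≈ 2.4.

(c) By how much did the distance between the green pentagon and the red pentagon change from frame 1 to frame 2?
-2.9

Distance in frame 1: 14.5. Distance in frame 2: 11.6.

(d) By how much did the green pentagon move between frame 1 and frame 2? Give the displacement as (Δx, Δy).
(-2.1, 0.3)

The green pentagon was at (9.1, 7.0) in frame 1 and (7.0, 7.3) in frame 2.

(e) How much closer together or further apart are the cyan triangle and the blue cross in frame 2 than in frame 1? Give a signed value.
-2.4

Distance in frame 1: 6.9. Distance in frame 2: 4.5.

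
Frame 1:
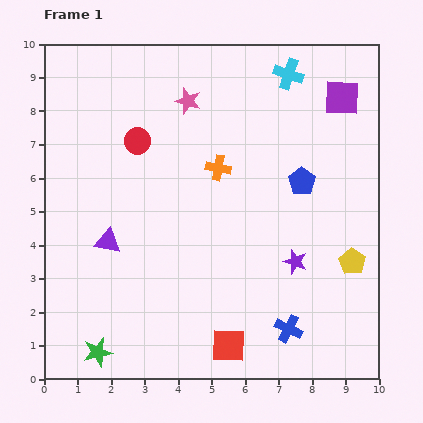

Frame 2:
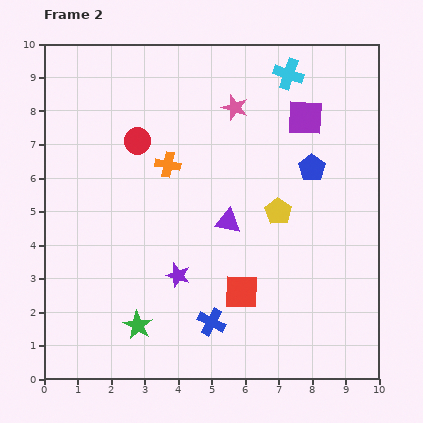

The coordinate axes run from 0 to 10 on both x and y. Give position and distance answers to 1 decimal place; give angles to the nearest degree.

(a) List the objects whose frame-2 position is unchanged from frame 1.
the cyan cross, the red circle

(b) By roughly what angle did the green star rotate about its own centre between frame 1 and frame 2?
29° counter-clockwise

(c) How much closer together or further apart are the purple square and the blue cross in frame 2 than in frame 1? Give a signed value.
-0.4

Distance in frame 1: 7.1. Distance in frame 2: 6.7.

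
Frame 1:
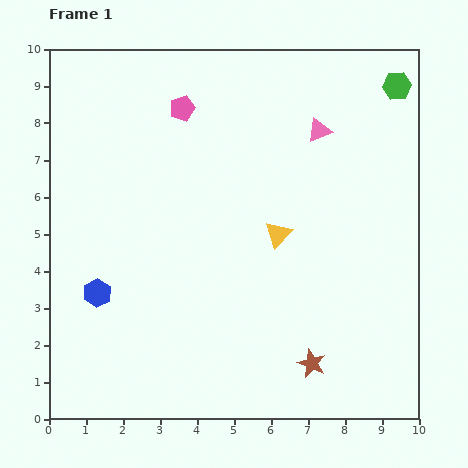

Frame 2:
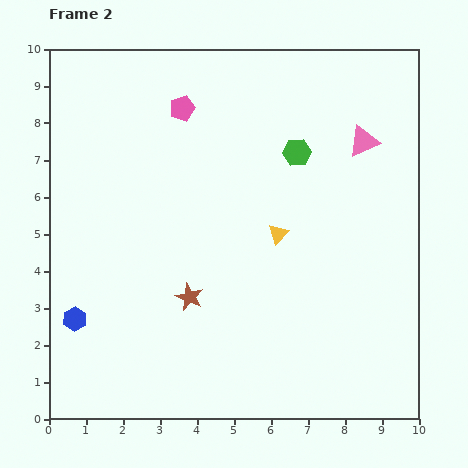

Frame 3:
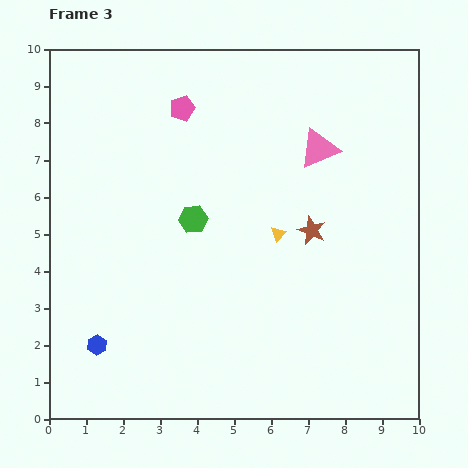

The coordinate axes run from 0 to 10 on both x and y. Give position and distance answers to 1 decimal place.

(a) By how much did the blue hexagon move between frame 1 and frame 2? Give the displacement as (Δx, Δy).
(-0.6, -0.7)

The blue hexagon was at (1.3, 3.4) in frame 1 and (0.7, 2.7) in frame 2.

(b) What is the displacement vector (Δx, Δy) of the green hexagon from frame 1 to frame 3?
(-5.5, -3.6)

The green hexagon was at (9.4, 9.0) in frame 1 and (3.9, 5.4) in frame 3.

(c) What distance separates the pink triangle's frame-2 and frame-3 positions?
1.2

The pink triangle moved from (8.5, 7.5) to (7.3, 7.3), a distance of √(1.2² + 0.2²) ≈ 1.2.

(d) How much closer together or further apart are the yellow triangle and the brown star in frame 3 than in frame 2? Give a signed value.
-2.0

Distance in frame 2: 2.9. Distance in frame 3: 0.9.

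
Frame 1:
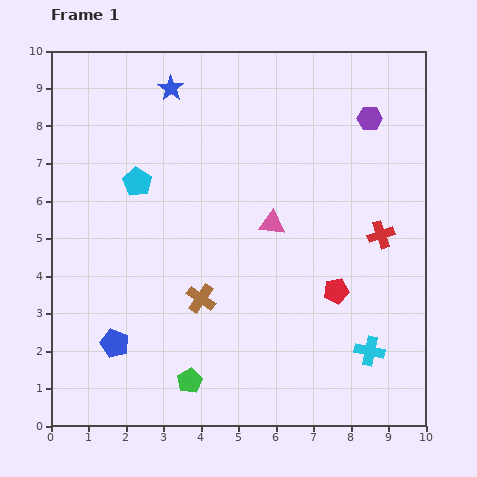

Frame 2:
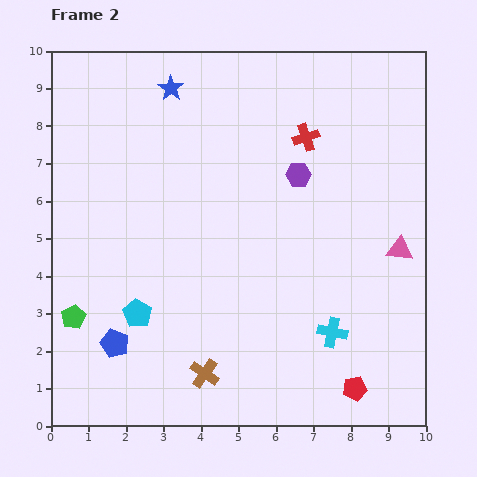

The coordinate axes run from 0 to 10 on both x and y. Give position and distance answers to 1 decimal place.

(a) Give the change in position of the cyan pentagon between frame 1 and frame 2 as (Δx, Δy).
(0.0, -3.5)

The cyan pentagon was at (2.3, 6.5) in frame 1 and (2.3, 3.0) in frame 2.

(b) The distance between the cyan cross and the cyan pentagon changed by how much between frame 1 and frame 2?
-2.5

Distance in frame 1: 7.7. Distance in frame 2: 5.2.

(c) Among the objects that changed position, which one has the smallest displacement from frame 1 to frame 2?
the cyan cross

(moved 1.1)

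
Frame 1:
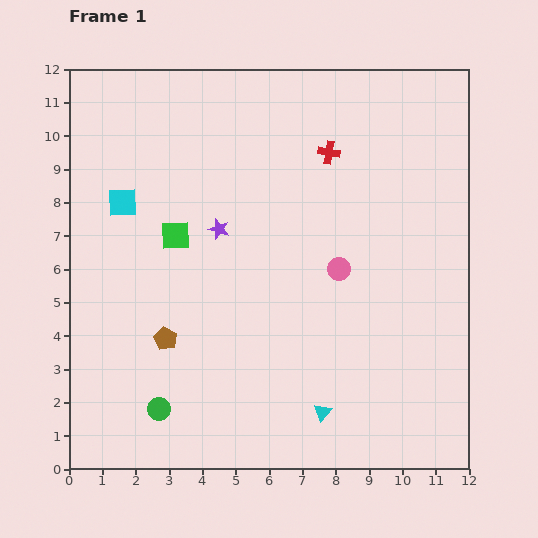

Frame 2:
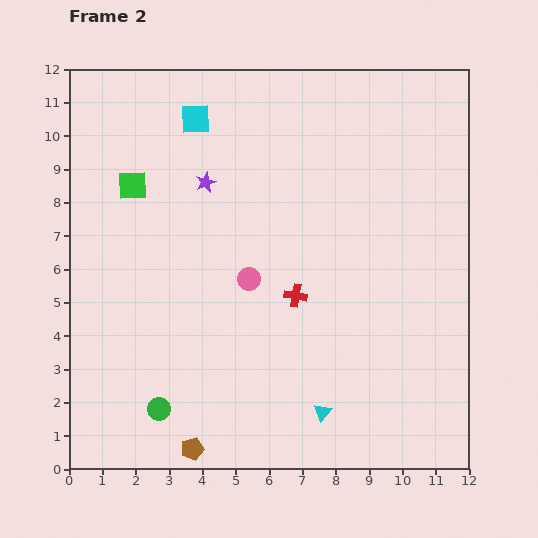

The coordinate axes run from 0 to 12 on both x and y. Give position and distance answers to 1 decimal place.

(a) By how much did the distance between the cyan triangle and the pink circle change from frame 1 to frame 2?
+0.3

Distance in frame 1: 4.3. Distance in frame 2: 4.6.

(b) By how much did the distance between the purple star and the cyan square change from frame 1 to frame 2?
-1.1

Distance in frame 1: 3.0. Distance in frame 2: 1.9.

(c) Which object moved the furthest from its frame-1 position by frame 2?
the red cross

(moved 4.4; next 3.4)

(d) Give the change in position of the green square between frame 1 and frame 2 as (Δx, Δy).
(-1.3, 1.5)

The green square was at (3.2, 7.0) in frame 1 and (1.9, 8.5) in frame 2.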